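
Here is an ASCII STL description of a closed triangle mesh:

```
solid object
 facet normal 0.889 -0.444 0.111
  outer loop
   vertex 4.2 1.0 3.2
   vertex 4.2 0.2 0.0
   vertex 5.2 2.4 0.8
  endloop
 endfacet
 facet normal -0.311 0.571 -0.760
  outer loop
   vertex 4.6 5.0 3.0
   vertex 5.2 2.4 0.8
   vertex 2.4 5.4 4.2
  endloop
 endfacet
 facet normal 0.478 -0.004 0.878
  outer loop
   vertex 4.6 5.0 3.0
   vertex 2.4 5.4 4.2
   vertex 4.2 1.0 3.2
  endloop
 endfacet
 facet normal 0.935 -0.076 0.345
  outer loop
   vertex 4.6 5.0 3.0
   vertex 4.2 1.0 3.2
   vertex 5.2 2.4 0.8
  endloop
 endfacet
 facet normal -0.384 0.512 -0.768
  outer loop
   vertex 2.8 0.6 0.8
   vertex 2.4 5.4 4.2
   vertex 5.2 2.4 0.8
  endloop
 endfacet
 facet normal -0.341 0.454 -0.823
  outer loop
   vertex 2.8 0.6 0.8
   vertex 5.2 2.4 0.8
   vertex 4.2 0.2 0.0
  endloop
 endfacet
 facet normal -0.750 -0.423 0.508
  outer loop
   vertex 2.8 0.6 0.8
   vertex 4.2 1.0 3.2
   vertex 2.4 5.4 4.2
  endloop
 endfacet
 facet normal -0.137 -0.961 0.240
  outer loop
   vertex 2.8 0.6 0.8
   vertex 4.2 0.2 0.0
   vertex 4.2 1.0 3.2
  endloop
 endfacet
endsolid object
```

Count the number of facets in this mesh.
8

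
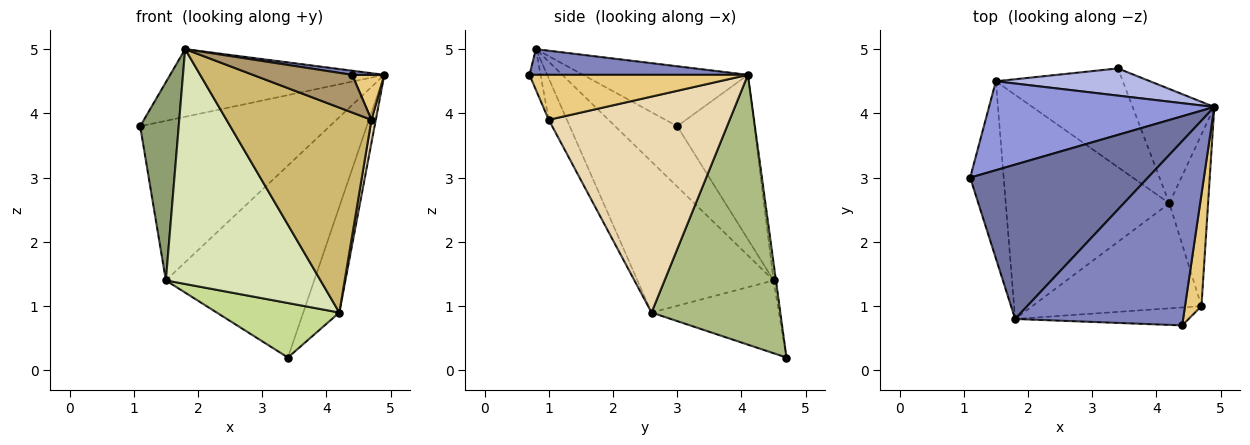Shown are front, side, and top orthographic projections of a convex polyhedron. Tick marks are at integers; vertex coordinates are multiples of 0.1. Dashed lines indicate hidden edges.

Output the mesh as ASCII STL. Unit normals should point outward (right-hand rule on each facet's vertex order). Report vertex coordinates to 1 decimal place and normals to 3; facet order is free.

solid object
 facet normal -0.295 0.383 0.875
  outer loop
   vertex 1.8 0.8 5.0
   vertex 4.9 4.1 4.6
   vertex 1.1 3.0 3.8
  endloop
 endfacet
 facet normal 0.151 -0.022 0.988
  outer loop
   vertex 1.8 0.8 5.0
   vertex 4.4 0.7 4.6
   vertex 4.9 4.1 4.6
  endloop
 endfacet
 facet normal -0.335 0.823 0.459
  outer loop
   vertex 1.5 4.5 1.4
   vertex 1.1 3.0 3.8
   vertex 4.9 4.1 4.6
  endloop
 endfacet
 facet normal -0.016 0.990 0.140
  outer loop
   vertex 1.5 4.5 1.4
   vertex 4.9 4.1 4.6
   vertex 3.4 4.7 0.2
  endloop
 endfacet
 facet normal -0.769 -0.477 -0.426
  outer loop
   vertex 1.5 4.5 1.4
   vertex 1.8 0.8 5.0
   vertex 1.1 3.0 3.8
  endloop
 endfacet
 facet normal 0.924 0.259 -0.280
  outer loop
   vertex 4.2 2.6 0.9
   vertex 3.4 4.7 0.2
   vertex 4.9 4.1 4.6
  endloop
 endfacet
 facet normal -0.449 -0.432 -0.782
  outer loop
   vertex 4.2 2.6 0.9
   vertex 1.5 4.5 1.4
   vertex 3.4 4.7 0.2
  endloop
 endfacet
 facet normal -0.537 -0.610 -0.582
  outer loop
   vertex 4.2 2.6 0.9
   vertex 1.8 0.8 5.0
   vertex 1.5 4.5 1.4
  endloop
 endfacet
 facet normal -0.100 -0.898 -0.428
  outer loop
   vertex 4.7 1.0 3.9
   vertex 4.4 0.7 4.6
   vertex 1.8 0.8 5.0
  endloop
 endfacet
 facet normal -0.111 -0.884 -0.453
  outer loop
   vertex 4.7 1.0 3.9
   vertex 1.8 0.8 5.0
   vertex 4.2 2.6 0.9
  endloop
 endfacet
 facet normal 0.930 -0.137 0.340
  outer loop
   vertex 4.7 1.0 3.9
   vertex 4.9 4.1 4.6
   vertex 4.4 0.7 4.6
  endloop
 endfacet
 facet normal 0.984 -0.024 -0.177
  outer loop
   vertex 4.7 1.0 3.9
   vertex 4.2 2.6 0.9
   vertex 4.9 4.1 4.6
  endloop
 endfacet
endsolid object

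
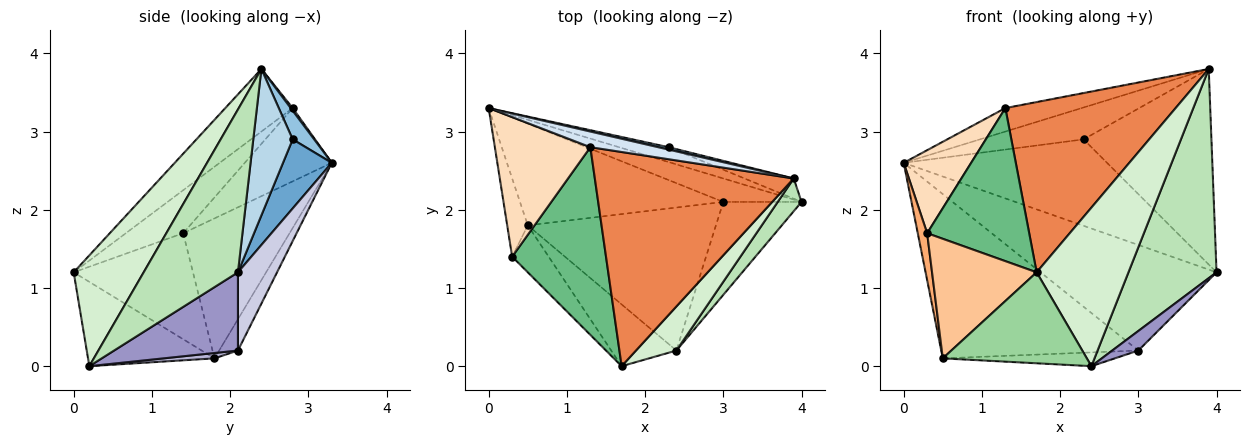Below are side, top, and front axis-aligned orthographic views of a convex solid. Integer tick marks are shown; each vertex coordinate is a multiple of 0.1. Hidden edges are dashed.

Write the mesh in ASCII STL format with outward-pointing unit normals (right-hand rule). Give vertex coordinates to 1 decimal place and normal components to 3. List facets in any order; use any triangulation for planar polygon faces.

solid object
 facet normal 0.230 0.959 -0.165
  outer loop
   vertex 2.3 2.8 2.9
   vertex 4.0 2.1 1.2
   vertex 0.0 3.3 2.6
  endloop
 endfacet
 facet normal 0.203 0.976 0.074
  outer loop
   vertex 2.3 2.8 2.9
   vertex 0.0 3.3 2.6
   vertex 3.9 2.4 3.8
  endloop
 endfacet
 facet normal 0.293 0.951 -0.098
  outer loop
   vertex 2.3 2.8 2.9
   vertex 3.9 2.4 3.8
   vertex 4.0 2.1 1.2
  endloop
 endfacet
 facet normal 0.021 0.832 0.555
  outer loop
   vertex 1.3 2.8 3.3
   vertex 3.9 2.4 3.8
   vertex 0.0 3.3 2.6
  endloop
 endfacet
 facet normal -0.239 -0.604 0.760
  outer loop
   vertex 1.3 2.8 3.3
   vertex 1.7 0.0 1.2
   vertex 3.9 2.4 3.8
  endloop
 endfacet
 facet normal -0.986 -0.087 -0.145
  outer loop
   vertex 0.3 1.4 1.7
   vertex 0.0 3.3 2.6
   vertex 0.5 1.8 0.1
  endloop
 endfacet
 facet normal -0.728 -0.638 -0.251
  outer loop
   vertex 0.3 1.4 1.7
   vertex 0.5 1.8 0.1
   vertex 1.7 0.0 1.2
  endloop
 endfacet
 facet normal -0.550 -0.427 0.717
  outer loop
   vertex 0.3 1.4 1.7
   vertex 1.3 2.8 3.3
   vertex 0.0 3.3 2.6
  endloop
 endfacet
 facet normal -0.335 -0.596 0.730
  outer loop
   vertex 0.3 1.4 1.7
   vertex 1.7 0.0 1.2
   vertex 1.3 2.8 3.3
  endloop
 endfacet
 facet normal -0.588 -0.669 -0.454
  outer loop
   vertex 2.4 0.2 0.0
   vertex 1.7 0.0 1.2
   vertex 0.5 1.8 0.1
  endloop
 endfacet
 facet normal 0.726 -0.679 0.106
  outer loop
   vertex 2.4 0.2 0.0
   vertex 4.0 2.1 1.2
   vertex 3.9 2.4 3.8
  endloop
 endfacet
 facet normal 0.592 -0.777 0.216
  outer loop
   vertex 2.4 0.2 0.0
   vertex 3.9 2.4 3.8
   vertex 1.7 0.0 1.2
  endloop
 endfacet
 facet normal 0.699 -0.147 -0.699
  outer loop
   vertex 3.0 2.1 0.2
   vertex 4.0 2.1 1.2
   vertex 2.4 0.2 0.0
  endloop
 endfacet
 facet normal 0.028 0.096 -0.995
  outer loop
   vertex 3.0 2.1 0.2
   vertex 2.4 0.2 0.0
   vertex 0.5 1.8 0.1
  endloop
 endfacet
 facet normal 0.212 0.954 -0.212
  outer loop
   vertex 3.0 2.1 0.2
   vertex 0.0 3.3 2.6
   vertex 4.0 2.1 1.2
  endloop
 endfacet
 facet normal -0.081 0.847 -0.525
  outer loop
   vertex 3.0 2.1 0.2
   vertex 0.5 1.8 0.1
   vertex 0.0 3.3 2.6
  endloop
 endfacet
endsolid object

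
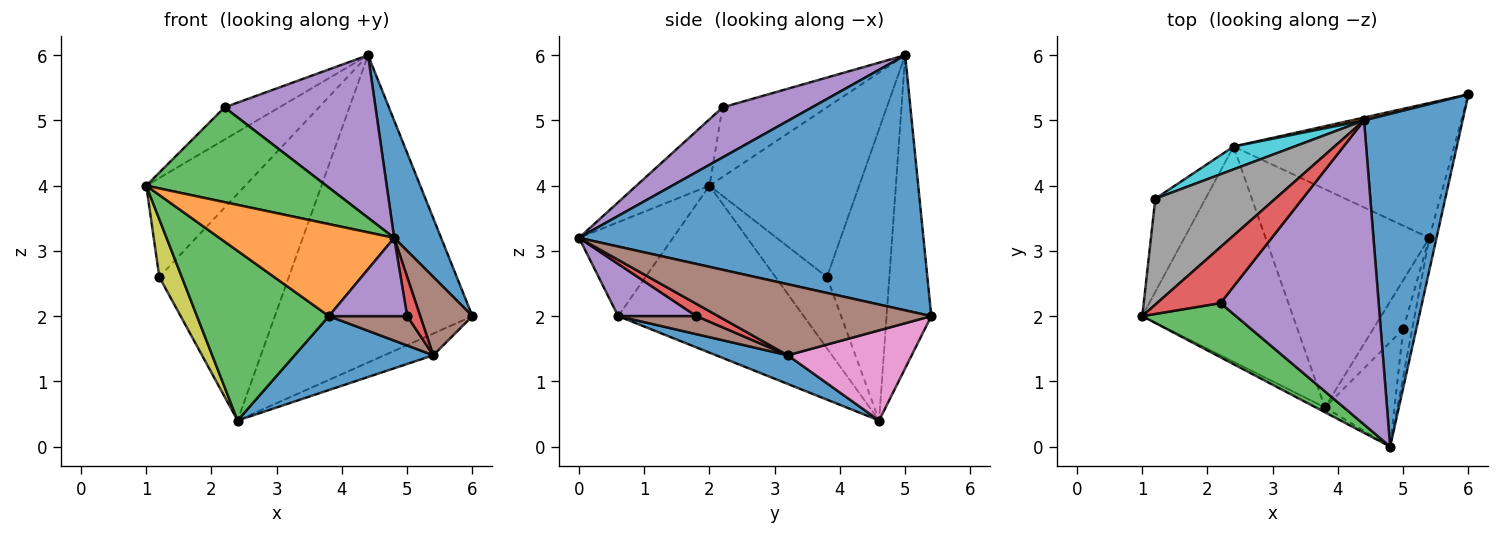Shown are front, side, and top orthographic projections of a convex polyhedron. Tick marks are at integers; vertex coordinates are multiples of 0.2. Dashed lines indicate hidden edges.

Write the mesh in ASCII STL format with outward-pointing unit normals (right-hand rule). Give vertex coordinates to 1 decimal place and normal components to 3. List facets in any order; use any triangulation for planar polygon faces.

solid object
 facet normal 0.925 -0.126 0.358
  outer loop
   vertex 4.4 5.0 6.0
   vertex 4.8 0.0 3.2
   vertex 6.0 5.4 2.0
  endloop
 endfacet
 facet normal -0.221 0.975 0.009
  outer loop
   vertex 2.4 4.6 0.4
   vertex 4.4 5.0 6.0
   vertex 6.0 5.4 2.0
  endloop
 endfacet
 facet normal -0.332 -0.819 0.469
  outer loop
   vertex 2.2 2.2 5.2
   vertex 1.0 2.0 4.0
   vertex 4.8 0.0 3.2
  endloop
 endfacet
 facet normal -0.689 0.362 0.628
  outer loop
   vertex 2.2 2.2 5.2
   vertex 4.4 5.0 6.0
   vertex 1.0 2.0 4.0
  endloop
 endfacet
 facet normal 0.269 -0.454 0.849
  outer loop
   vertex 2.2 2.2 5.2
   vertex 4.8 0.0 3.2
   vertex 4.4 5.0 6.0
  endloop
 endfacet
 facet normal 0.967 -0.237 -0.099
  outer loop
   vertex 5.4 3.2 1.4
   vertex 6.0 5.4 2.0
   vertex 4.8 0.0 3.2
  endloop
 endfacet
 facet normal 0.374 0.148 -0.916
  outer loop
   vertex 5.4 3.2 1.4
   vertex 2.4 4.6 0.4
   vertex 6.0 5.4 2.0
  endloop
 endfacet
 facet normal -0.718 0.475 0.508
  outer loop
   vertex 1.2 3.8 2.6
   vertex 1.0 2.0 4.0
   vertex 4.4 5.0 6.0
  endloop
 endfacet
 facet normal -0.770 -0.336 -0.542
  outer loop
   vertex 1.2 3.8 2.6
   vertex 2.4 4.6 0.4
   vertex 1.0 2.0 4.0
  endloop
 endfacet
 facet normal -0.432 0.897 0.090
  outer loop
   vertex 1.2 3.8 2.6
   vertex 4.4 5.0 6.0
   vertex 2.4 4.6 0.4
  endloop
 endfacet
 facet normal 0.164 -0.316 -0.934
  outer loop
   vertex 3.8 0.6 2.0
   vertex 2.4 4.6 0.4
   vertex 5.4 3.2 1.4
  endloop
 endfacet
 facet normal -0.473 -0.880 -0.046
  outer loop
   vertex 3.8 0.6 2.0
   vertex 4.8 0.0 3.2
   vertex 1.0 2.0 4.0
  endloop
 endfacet
 facet normal -0.657 -0.467 -0.592
  outer loop
   vertex 3.8 0.6 2.0
   vertex 1.0 2.0 4.0
   vertex 2.4 4.6 0.4
  endloop
 endfacet
 facet normal 0.726 -0.436 -0.532
  outer loop
   vertex 5.0 1.8 2.0
   vertex 5.4 3.2 1.4
   vertex 4.8 0.0 3.2
  endloop
 endfacet
 facet normal 0.514 -0.514 -0.686
  outer loop
   vertex 5.0 1.8 2.0
   vertex 4.8 0.0 3.2
   vertex 3.8 0.6 2.0
  endloop
 endfacet
 facet normal 0.457 -0.457 -0.762
  outer loop
   vertex 5.0 1.8 2.0
   vertex 3.8 0.6 2.0
   vertex 5.4 3.2 1.4
  endloop
 endfacet
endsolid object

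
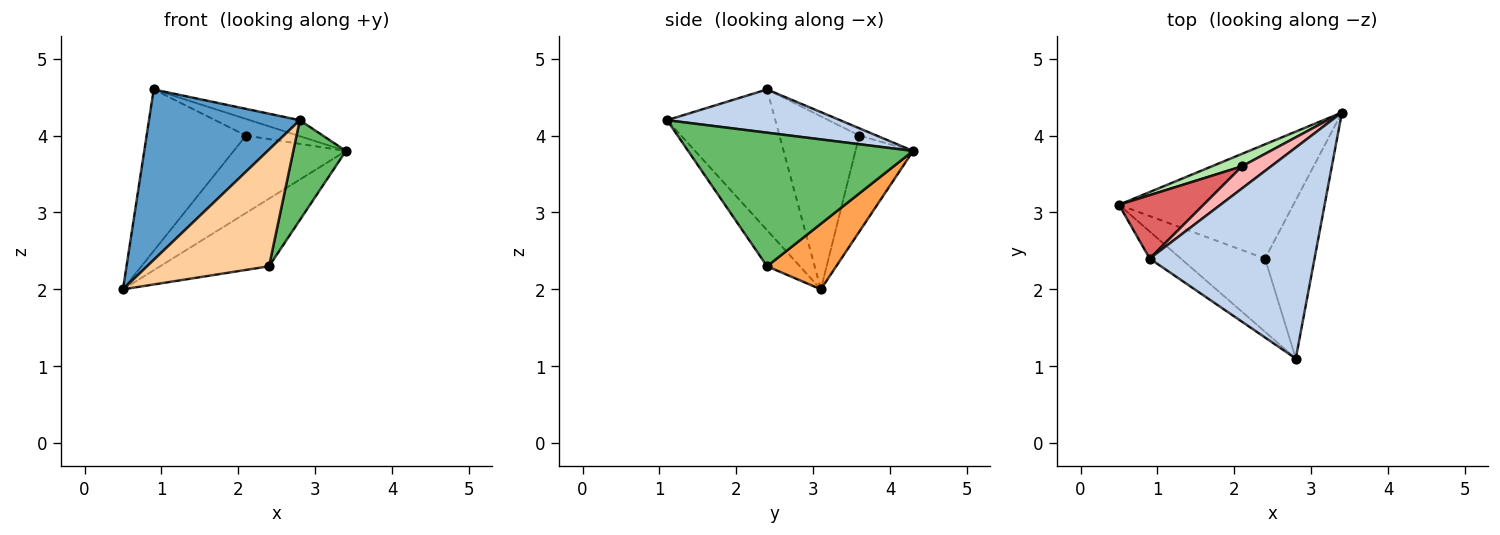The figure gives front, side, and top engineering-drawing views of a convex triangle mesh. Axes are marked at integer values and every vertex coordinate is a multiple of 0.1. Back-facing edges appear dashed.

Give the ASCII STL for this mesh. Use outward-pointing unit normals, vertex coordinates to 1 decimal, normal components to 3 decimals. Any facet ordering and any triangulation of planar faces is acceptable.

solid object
 facet normal -0.578 -0.806 -0.128
  outer loop
   vertex 0.9 2.4 4.6
   vertex 0.5 3.1 2.0
   vertex 2.8 1.1 4.2
  endloop
 endfacet
 facet normal 0.253 0.073 0.965
  outer loop
   vertex 0.9 2.4 4.6
   vertex 2.8 1.1 4.2
   vertex 3.4 4.3 3.8
  endloop
 endfacet
 facet normal 0.308 0.484 -0.819
  outer loop
   vertex 2.4 2.4 2.3
   vertex 0.5 3.1 2.0
   vertex 3.4 4.3 3.8
  endloop
 endfacet
 facet normal -0.222 -0.826 -0.518
  outer loop
   vertex 2.4 2.4 2.3
   vertex 2.8 1.1 4.2
   vertex 0.5 3.1 2.0
  endloop
 endfacet
 facet normal 0.916 -0.214 -0.339
  outer loop
   vertex 2.4 2.4 2.3
   vertex 3.4 4.3 3.8
   vertex 2.8 1.1 4.2
  endloop
 endfacet
 facet normal -0.452 0.881 0.142
  outer loop
   vertex 2.1 3.6 4.0
   vertex 3.4 4.3 3.8
   vertex 0.5 3.1 2.0
  endloop
 endfacet
 facet normal -0.599 0.745 0.293
  outer loop
   vertex 2.1 3.6 4.0
   vertex 0.5 3.1 2.0
   vertex 0.9 2.4 4.6
  endloop
 endfacet
 facet normal -0.196 0.588 0.784
  outer loop
   vertex 2.1 3.6 4.0
   vertex 0.9 2.4 4.6
   vertex 3.4 4.3 3.8
  endloop
 endfacet
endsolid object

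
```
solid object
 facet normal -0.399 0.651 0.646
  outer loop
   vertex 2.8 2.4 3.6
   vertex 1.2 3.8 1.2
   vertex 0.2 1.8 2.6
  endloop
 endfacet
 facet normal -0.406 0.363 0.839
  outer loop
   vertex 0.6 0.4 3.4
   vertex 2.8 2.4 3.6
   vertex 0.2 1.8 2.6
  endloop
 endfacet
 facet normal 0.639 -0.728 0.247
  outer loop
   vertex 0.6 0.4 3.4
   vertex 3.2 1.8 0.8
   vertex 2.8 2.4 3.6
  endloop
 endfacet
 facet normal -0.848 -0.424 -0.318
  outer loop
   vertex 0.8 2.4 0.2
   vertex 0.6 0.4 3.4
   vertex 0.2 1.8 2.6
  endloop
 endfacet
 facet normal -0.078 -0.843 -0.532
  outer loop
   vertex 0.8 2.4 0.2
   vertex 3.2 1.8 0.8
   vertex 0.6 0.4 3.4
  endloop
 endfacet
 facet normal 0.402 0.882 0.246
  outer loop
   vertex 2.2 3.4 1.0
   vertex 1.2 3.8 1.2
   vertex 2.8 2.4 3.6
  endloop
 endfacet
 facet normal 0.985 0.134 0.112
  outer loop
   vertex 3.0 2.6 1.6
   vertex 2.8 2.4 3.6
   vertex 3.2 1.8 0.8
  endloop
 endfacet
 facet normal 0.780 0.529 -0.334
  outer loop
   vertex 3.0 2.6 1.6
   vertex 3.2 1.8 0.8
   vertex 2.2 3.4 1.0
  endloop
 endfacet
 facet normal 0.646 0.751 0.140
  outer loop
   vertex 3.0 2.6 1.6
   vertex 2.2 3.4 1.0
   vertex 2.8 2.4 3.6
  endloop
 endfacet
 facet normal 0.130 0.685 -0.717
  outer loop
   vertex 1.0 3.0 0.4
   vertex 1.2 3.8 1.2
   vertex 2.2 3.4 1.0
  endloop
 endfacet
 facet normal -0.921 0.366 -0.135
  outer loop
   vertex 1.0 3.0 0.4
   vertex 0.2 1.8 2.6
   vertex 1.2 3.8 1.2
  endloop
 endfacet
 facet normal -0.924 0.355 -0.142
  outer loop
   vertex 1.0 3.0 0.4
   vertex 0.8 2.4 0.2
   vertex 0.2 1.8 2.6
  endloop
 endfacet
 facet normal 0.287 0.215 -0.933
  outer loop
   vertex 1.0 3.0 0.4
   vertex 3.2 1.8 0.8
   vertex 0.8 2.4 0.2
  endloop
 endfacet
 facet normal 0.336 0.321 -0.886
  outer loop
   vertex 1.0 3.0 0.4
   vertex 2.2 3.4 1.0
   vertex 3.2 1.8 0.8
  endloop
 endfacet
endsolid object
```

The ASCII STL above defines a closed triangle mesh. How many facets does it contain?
14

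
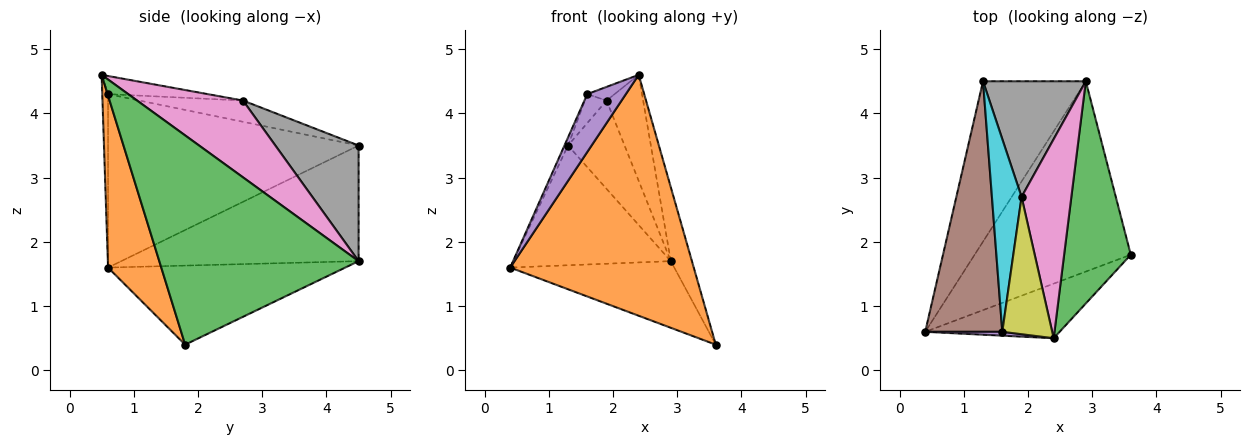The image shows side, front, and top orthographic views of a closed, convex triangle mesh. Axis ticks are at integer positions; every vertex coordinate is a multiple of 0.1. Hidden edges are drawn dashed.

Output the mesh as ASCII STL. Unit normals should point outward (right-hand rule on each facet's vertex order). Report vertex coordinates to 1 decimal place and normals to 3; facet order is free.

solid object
 facet normal -0.431 0.298 -0.852
  outer loop
   vertex 2.9 4.5 1.7
   vertex 3.6 1.8 0.4
   vertex 0.4 0.6 1.6
  endloop
 endfacet
 facet normal 0.272 -0.938 -0.213
  outer loop
   vertex 2.4 0.5 4.6
   vertex 0.4 0.6 1.6
   vertex 3.6 1.8 0.4
  endloop
 endfacet
 facet normal 0.948 0.100 0.302
  outer loop
   vertex 2.4 0.5 4.6
   vertex 3.6 1.8 0.4
   vertex 2.9 4.5 1.7
  endloop
 endfacet
 facet normal -0.670 0.444 -0.595
  outer loop
   vertex 1.3 4.5 3.5
   vertex 2.9 4.5 1.7
   vertex 0.4 0.6 1.6
  endloop
 endfacet
 facet normal -0.148 -0.987 0.066
  outer loop
   vertex 1.6 0.6 4.3
   vertex 0.4 0.6 1.6
   vertex 2.4 0.5 4.6
  endloop
 endfacet
 facet normal -0.914 0.013 0.406
  outer loop
   vertex 1.6 0.6 4.3
   vertex 1.3 4.5 3.5
   vertex 0.4 0.6 1.6
  endloop
 endfacet
 facet normal 0.806 0.278 0.523
  outer loop
   vertex 1.9 2.7 4.2
   vertex 2.4 0.5 4.6
   vertex 2.9 4.5 1.7
  endloop
 endfacet
 facet normal 0.666 0.453 0.592
  outer loop
   vertex 1.9 2.7 4.2
   vertex 2.9 4.5 1.7
   vertex 1.3 4.5 3.5
  endloop
 endfacet
 facet normal -0.339 0.093 0.936
  outer loop
   vertex 1.9 2.7 4.2
   vertex 1.6 0.6 4.3
   vertex 2.4 0.5 4.6
  endloop
 endfacet
 facet normal -0.578 0.121 0.807
  outer loop
   vertex 1.9 2.7 4.2
   vertex 1.3 4.5 3.5
   vertex 1.6 0.6 4.3
  endloop
 endfacet
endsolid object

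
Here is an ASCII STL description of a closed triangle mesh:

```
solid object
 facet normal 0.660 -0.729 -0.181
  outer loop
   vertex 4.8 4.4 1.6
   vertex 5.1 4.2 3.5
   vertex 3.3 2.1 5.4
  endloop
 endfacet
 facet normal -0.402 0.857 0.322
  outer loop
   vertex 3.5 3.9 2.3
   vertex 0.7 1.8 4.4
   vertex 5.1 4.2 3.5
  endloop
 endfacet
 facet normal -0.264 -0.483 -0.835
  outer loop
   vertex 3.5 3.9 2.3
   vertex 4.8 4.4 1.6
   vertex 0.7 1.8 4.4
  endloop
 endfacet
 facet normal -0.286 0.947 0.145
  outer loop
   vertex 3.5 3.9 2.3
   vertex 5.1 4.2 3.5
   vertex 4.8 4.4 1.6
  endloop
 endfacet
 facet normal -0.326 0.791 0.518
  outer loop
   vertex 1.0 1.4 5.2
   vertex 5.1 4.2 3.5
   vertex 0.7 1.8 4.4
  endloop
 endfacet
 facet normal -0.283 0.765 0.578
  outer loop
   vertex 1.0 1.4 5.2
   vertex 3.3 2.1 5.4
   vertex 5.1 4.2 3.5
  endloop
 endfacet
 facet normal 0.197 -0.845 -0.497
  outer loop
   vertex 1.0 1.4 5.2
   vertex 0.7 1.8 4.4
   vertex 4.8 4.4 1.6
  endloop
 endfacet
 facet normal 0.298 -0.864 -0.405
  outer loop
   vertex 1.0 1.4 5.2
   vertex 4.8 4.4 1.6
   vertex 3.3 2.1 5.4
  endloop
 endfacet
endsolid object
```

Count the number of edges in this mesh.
12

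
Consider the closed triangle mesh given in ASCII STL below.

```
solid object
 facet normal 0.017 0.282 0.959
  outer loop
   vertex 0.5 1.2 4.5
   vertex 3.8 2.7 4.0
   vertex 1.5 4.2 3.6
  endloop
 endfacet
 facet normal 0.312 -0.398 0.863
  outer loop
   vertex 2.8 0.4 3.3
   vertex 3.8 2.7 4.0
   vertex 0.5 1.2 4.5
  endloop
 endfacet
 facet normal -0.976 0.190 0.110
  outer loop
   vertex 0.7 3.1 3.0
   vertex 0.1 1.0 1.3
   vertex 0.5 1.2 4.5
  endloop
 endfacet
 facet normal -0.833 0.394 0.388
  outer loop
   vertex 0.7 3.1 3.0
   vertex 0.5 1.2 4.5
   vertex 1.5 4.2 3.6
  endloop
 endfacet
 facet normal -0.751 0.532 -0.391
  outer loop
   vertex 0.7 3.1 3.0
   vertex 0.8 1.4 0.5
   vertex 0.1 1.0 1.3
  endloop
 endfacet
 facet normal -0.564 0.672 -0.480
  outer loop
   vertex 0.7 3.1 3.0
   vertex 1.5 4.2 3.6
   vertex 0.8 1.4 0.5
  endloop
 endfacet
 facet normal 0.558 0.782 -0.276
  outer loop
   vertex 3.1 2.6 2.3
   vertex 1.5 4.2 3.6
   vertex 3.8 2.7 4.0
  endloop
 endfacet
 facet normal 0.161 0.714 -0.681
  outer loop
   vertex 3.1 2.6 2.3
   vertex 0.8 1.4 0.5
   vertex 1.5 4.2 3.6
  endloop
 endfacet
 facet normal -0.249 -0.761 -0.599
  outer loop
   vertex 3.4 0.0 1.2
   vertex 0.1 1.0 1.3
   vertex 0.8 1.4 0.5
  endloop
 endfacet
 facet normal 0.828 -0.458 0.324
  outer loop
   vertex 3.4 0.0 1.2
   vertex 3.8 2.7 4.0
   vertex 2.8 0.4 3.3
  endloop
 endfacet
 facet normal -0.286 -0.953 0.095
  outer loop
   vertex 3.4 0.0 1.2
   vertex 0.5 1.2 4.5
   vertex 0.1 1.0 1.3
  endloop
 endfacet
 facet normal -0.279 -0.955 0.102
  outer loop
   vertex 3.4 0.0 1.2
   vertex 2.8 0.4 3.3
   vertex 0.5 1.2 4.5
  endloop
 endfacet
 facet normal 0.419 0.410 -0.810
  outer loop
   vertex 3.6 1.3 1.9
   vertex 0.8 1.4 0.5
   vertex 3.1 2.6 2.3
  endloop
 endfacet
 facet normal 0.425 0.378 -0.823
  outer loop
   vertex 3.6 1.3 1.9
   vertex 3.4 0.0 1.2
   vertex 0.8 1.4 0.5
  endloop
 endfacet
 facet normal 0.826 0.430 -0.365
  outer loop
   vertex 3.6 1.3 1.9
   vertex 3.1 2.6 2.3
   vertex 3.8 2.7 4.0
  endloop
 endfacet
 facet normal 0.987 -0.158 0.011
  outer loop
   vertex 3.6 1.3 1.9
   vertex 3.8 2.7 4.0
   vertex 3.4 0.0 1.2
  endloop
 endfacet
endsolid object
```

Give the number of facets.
16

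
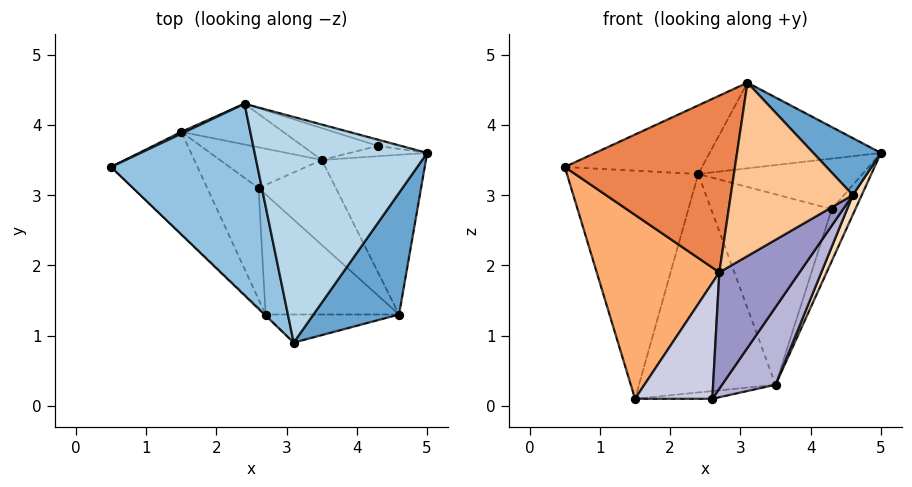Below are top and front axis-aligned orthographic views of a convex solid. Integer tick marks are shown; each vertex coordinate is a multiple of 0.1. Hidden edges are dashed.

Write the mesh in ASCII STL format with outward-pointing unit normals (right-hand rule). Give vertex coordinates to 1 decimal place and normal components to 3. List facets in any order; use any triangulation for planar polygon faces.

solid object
 facet normal 0.733 -0.288 0.616
  outer loop
   vertex 4.6 1.3 3.0
   vertex 5.0 3.6 3.6
   vertex 3.1 0.9 4.6
  endloop
 endfacet
 facet normal -0.110 0.335 0.936
  outer loop
   vertex 2.4 4.3 3.3
   vertex 0.5 3.4 3.4
   vertex 3.1 0.9 4.6
  endloop
 endfacet
 facet normal -0.012 0.355 0.935
  outer loop
   vertex 2.4 4.3 3.3
   vertex 3.1 0.9 4.6
   vertex 5.0 3.6 3.6
  endloop
 endfacet
 facet normal -0.428 0.904 0.007
  outer loop
   vertex 2.4 4.3 3.3
   vertex 1.5 3.9 0.1
   vertex 0.5 3.4 3.4
  endloop
 endfacet
 facet normal -0.692 -0.722 -0.004
  outer loop
   vertex 2.7 1.3 1.9
   vertex 3.1 0.9 4.6
   vertex 0.5 3.4 3.4
  endloop
 endfacet
 facet normal -0.759 -0.569 -0.316
  outer loop
   vertex 2.7 1.3 1.9
   vertex 0.5 3.4 3.4
   vertex 1.5 3.9 0.1
  endloop
 endfacet
 facet normal 0.092 -0.983 -0.159
  outer loop
   vertex 2.7 1.3 1.9
   vertex 4.6 1.3 3.0
   vertex 3.1 0.9 4.6
  endloop
 endfacet
 facet normal 0.910 -0.051 -0.412
  outer loop
   vertex 3.5 3.5 0.3
   vertex 5.0 3.6 3.6
   vertex 4.6 1.3 3.0
  endloop
 endfacet
 facet normal 0.210 0.961 -0.179
  outer loop
   vertex 3.5 3.5 0.3
   vertex 1.5 3.9 0.1
   vertex 2.4 4.3 3.3
  endloop
 endfacet
 facet normal 0.271 0.955 -0.118
  outer loop
   vertex 4.3 3.7 2.8
   vertex 2.4 4.3 3.3
   vertex 5.0 3.6 3.6
  endloop
 endfacet
 facet normal 0.341 0.922 -0.183
  outer loop
   vertex 4.3 3.7 2.8
   vertex 5.0 3.6 3.6
   vertex 3.5 3.5 0.3
  endloop
 endfacet
 facet normal 0.259 0.953 -0.159
  outer loop
   vertex 4.3 3.7 2.8
   vertex 3.5 3.5 0.3
   vertex 2.4 4.3 3.3
  endloop
 endfacet
 facet normal 0.384 -0.642 -0.663
  outer loop
   vertex 2.6 3.1 0.1
   vertex 4.6 1.3 3.0
   vertex 2.7 1.3 1.9
  endloop
 endfacet
 facet normal 0.421 -0.612 -0.670
  outer loop
   vertex 2.6 3.1 0.1
   vertex 3.5 3.5 0.3
   vertex 4.6 1.3 3.0
  endloop
 endfacet
 facet normal -0.465 -0.639 -0.613
  outer loop
   vertex 2.6 3.1 0.1
   vertex 2.7 1.3 1.9
   vertex 1.5 3.9 0.1
  endloop
 endfacet
 facet normal 0.134 0.185 -0.974
  outer loop
   vertex 2.6 3.1 0.1
   vertex 1.5 3.9 0.1
   vertex 3.5 3.5 0.3
  endloop
 endfacet
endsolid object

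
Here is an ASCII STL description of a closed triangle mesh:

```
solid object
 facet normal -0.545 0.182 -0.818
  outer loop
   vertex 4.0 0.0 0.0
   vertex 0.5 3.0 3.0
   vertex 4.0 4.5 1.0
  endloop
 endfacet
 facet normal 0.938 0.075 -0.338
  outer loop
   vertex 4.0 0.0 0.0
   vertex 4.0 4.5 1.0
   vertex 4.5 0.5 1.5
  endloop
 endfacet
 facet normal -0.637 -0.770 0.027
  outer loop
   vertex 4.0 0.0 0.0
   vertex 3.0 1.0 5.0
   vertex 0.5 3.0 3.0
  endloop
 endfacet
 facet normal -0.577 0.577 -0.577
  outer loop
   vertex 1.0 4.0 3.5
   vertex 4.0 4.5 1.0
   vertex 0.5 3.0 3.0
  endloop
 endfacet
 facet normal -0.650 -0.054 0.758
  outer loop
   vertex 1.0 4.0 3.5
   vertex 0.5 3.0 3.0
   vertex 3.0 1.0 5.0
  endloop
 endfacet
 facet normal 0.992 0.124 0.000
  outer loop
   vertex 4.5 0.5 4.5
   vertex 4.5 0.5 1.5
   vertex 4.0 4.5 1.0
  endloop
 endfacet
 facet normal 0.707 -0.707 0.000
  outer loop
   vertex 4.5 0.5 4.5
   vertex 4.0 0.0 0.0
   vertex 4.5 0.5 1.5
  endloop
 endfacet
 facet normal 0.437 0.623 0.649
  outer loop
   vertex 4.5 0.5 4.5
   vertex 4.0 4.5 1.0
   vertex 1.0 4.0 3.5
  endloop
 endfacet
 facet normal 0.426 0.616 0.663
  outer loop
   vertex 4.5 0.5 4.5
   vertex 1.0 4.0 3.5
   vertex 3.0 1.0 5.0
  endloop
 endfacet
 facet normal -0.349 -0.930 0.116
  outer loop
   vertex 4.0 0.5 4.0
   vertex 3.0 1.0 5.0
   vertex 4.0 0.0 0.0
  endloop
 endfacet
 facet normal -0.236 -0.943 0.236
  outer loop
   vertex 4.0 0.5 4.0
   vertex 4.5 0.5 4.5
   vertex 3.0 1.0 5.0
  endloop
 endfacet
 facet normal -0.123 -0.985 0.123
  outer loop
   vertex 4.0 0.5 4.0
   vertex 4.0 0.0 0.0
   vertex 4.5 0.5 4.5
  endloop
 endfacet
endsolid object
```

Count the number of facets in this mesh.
12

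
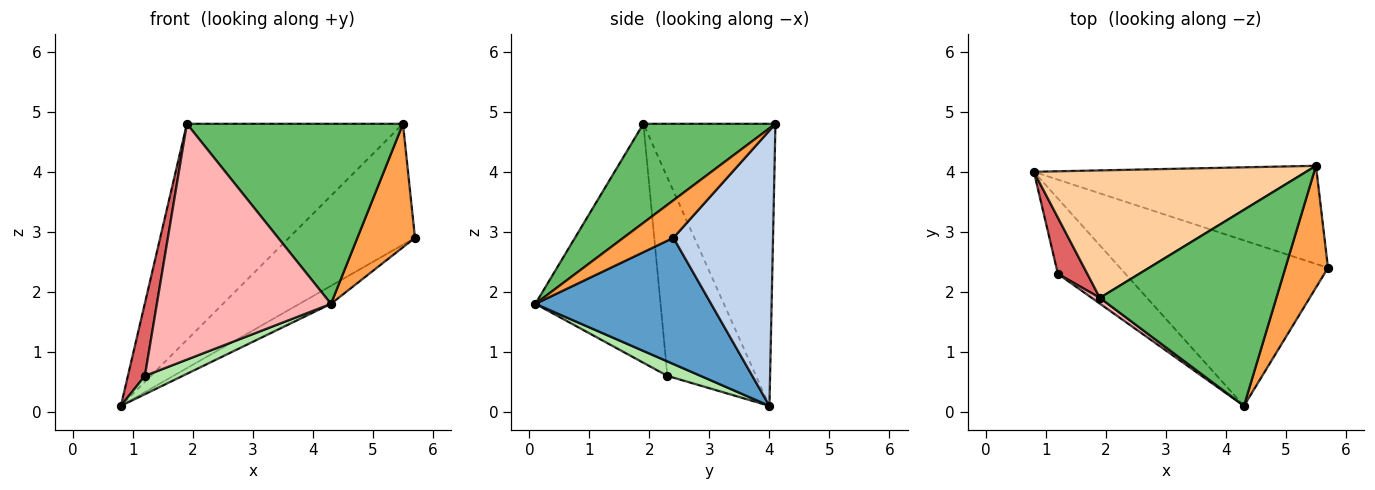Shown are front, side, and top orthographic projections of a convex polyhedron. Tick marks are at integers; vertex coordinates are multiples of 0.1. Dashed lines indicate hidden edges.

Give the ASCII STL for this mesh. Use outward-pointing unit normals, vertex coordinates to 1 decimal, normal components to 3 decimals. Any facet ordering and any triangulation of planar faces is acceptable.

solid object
 facet normal 0.517 0.093 -0.851
  outer loop
   vertex 4.3 0.1 1.8
   vertex 0.8 4.0 0.1
   vertex 5.7 2.4 2.9
  endloop
 endfacet
 facet normal 0.523 0.662 -0.537
  outer loop
   vertex 5.5 4.1 4.8
   vertex 5.7 2.4 2.9
   vertex 0.8 4.0 0.1
  endloop
 endfacet
 facet normal 0.526 -0.606 0.597
  outer loop
   vertex 5.5 4.1 4.8
   vertex 4.3 0.1 1.8
   vertex 5.7 2.4 2.9
  endloop
 endfacet
 facet normal -0.466 0.762 0.450
  outer loop
   vertex 1.9 1.9 4.8
   vertex 5.5 4.1 4.8
   vertex 0.8 4.0 0.1
  endloop
 endfacet
 facet normal 0.382 -0.625 0.681
  outer loop
   vertex 1.9 1.9 4.8
   vertex 4.3 0.1 1.8
   vertex 5.5 4.1 4.8
  endloop
 endfacet
 facet normal 0.204 -0.232 -0.951
  outer loop
   vertex 1.2 2.3 0.6
   vertex 0.8 4.0 0.1
   vertex 4.3 0.1 1.8
  endloop
 endfacet
 facet normal -0.972 -0.186 0.144
  outer loop
   vertex 1.2 2.3 0.6
   vertex 1.9 1.9 4.8
   vertex 0.8 4.0 0.1
  endloop
 endfacet
 facet normal -0.584 -0.812 0.020
  outer loop
   vertex 1.2 2.3 0.6
   vertex 4.3 0.1 1.8
   vertex 1.9 1.9 4.8
  endloop
 endfacet
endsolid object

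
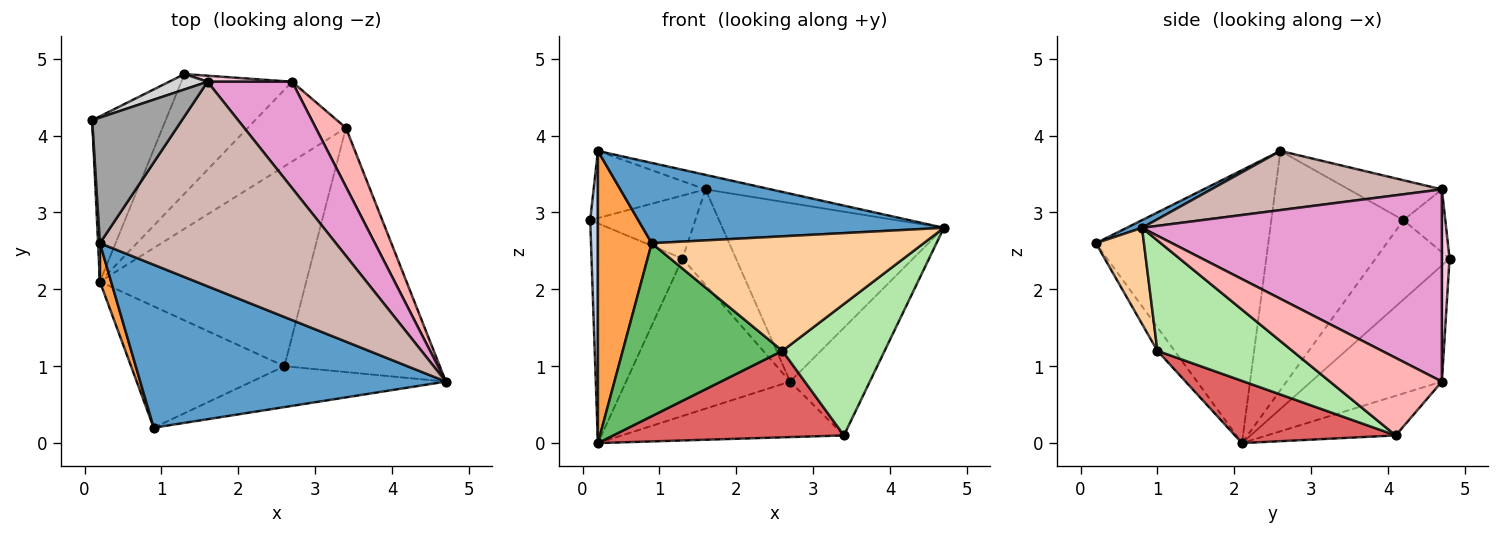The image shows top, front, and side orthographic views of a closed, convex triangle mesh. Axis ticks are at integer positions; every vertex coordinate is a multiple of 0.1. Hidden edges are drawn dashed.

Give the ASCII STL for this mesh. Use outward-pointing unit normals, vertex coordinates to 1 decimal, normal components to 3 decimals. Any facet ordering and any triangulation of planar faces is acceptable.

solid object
 facet normal 0.023 -0.442 0.897
  outer loop
   vertex 0.2 2.6 3.8
   vertex 0.9 0.2 2.6
   vertex 4.7 0.8 2.8
  endloop
 endfacet
 facet normal -0.998 -0.058 0.008
  outer loop
   vertex 0.2 2.6 3.8
   vertex 0.1 4.2 2.9
   vertex 0.2 2.1 0.0
  endloop
 endfacet
 facet normal -0.954 -0.298 0.039
  outer loop
   vertex 0.2 2.6 3.8
   vertex 0.2 2.1 0.0
   vertex 0.9 0.2 2.6
  endloop
 endfacet
 facet normal 0.164 -0.929 -0.332
  outer loop
   vertex 2.6 1.0 1.2
   vertex 4.7 0.8 2.8
   vertex 0.9 0.2 2.6
  endloop
 endfacet
 facet normal -0.088 -0.815 -0.572
  outer loop
   vertex 2.6 1.0 1.2
   vertex 0.9 0.2 2.6
   vertex 0.2 2.1 0.0
  endloop
 endfacet
 facet normal 0.530 -0.402 -0.746
  outer loop
   vertex 2.6 1.0 1.2
   vertex 3.4 4.1 0.1
   vertex 4.7 0.8 2.8
  endloop
 endfacet
 facet normal 0.267 -0.383 -0.884
  outer loop
   vertex 2.6 1.0 1.2
   vertex 0.2 2.1 0.0
   vertex 3.4 4.1 0.1
  endloop
 endfacet
 facet normal 0.776 0.553 0.302
  outer loop
   vertex 2.7 4.7 0.8
   vertex 4.7 0.8 2.8
   vertex 3.4 4.1 0.1
  endloop
 endfacet
 facet normal -0.314 0.542 -0.779
  outer loop
   vertex 2.7 4.7 0.8
   vertex 3.4 4.1 0.1
   vertex 0.2 2.1 0.0
  endloop
 endfacet
 facet normal -0.545 0.670 -0.504
  outer loop
   vertex 1.3 4.8 2.4
   vertex 0.2 2.1 0.0
   vertex 0.1 4.2 2.9
  endloop
 endfacet
 facet normal -0.536 0.672 -0.511
  outer loop
   vertex 1.3 4.8 2.4
   vertex 2.7 4.7 0.8
   vertex 0.2 2.1 0.0
  endloop
 endfacet
 facet normal 0.243 0.069 0.968
  outer loop
   vertex 1.6 4.7 3.3
   vertex 0.2 2.6 3.8
   vertex 4.7 0.8 2.8
  endloop
 endfacet
 facet normal 0.758 0.560 0.334
  outer loop
   vertex 1.6 4.7 3.3
   vertex 4.7 0.8 2.8
   vertex 2.7 4.7 0.8
  endloop
 endfacet
 facet normal 0.142 0.988 0.062
  outer loop
   vertex 1.6 4.7 3.3
   vertex 2.7 4.7 0.8
   vertex 1.3 4.8 2.4
  endloop
 endfacet
 facet normal -0.365 0.439 0.821
  outer loop
   vertex 1.6 4.7 3.3
   vertex 0.1 4.2 2.9
   vertex 0.2 2.6 3.8
  endloop
 endfacet
 facet normal -0.361 0.906 0.221
  outer loop
   vertex 1.6 4.7 3.3
   vertex 1.3 4.8 2.4
   vertex 0.1 4.2 2.9
  endloop
 endfacet
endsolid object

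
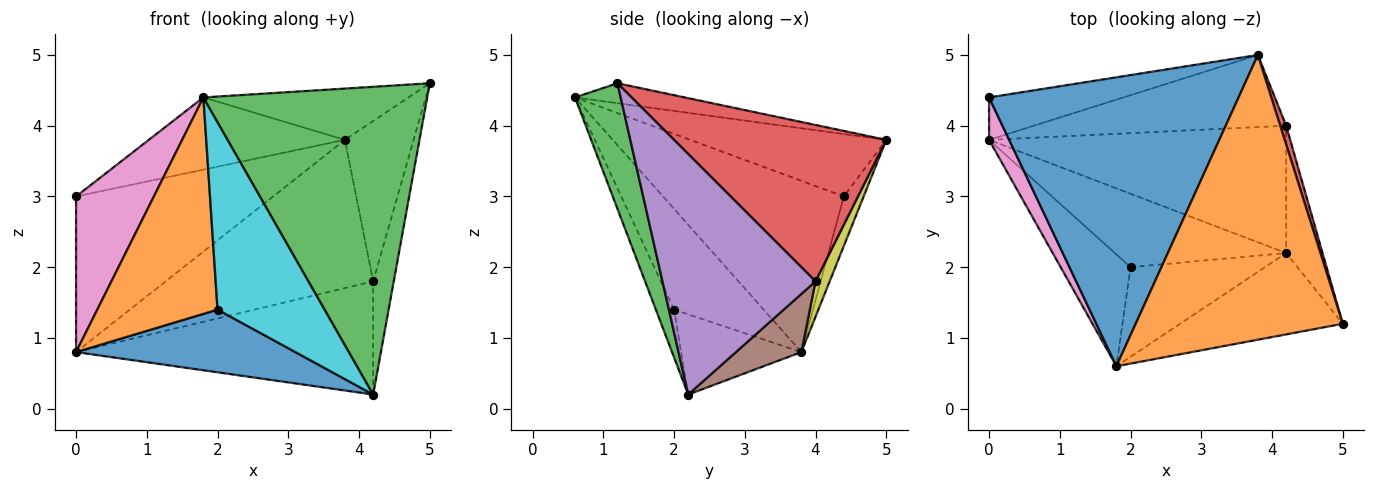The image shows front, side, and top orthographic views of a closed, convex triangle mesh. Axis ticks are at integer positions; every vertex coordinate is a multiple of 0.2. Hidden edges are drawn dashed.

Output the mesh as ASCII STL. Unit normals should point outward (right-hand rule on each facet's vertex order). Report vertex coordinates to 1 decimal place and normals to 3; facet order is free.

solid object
 facet normal -0.236 0.236 0.943
  outer loop
   vertex 1.8 0.6 4.4
   vertex 3.8 5.0 3.8
   vertex 0.0 4.4 3.0
  endloop
 endfacet
 facet normal -0.094 0.176 0.980
  outer loop
   vertex 1.8 0.6 4.4
   vertex 5.0 1.2 4.6
   vertex 3.8 5.0 3.8
  endloop
 endfacet
 facet normal 0.194 -0.949 -0.251
  outer loop
   vertex 1.8 0.6 4.4
   vertex 4.2 2.2 0.2
   vertex 5.0 1.2 4.6
  endloop
 endfacet
 facet normal 0.951 0.308 0.036
  outer loop
   vertex 4.2 4.0 1.8
   vertex 3.8 5.0 3.8
   vertex 5.0 1.2 4.6
  endloop
 endfacet
 facet normal 0.980 0.132 -0.148
  outer loop
   vertex 4.2 4.0 1.8
   vertex 5.0 1.2 4.6
   vertex 4.2 2.2 0.2
  endloop
 endfacet
 facet normal 0.145 0.657 -0.740
  outer loop
   vertex 0.0 3.8 0.8
   vertex 4.2 4.0 1.8
   vertex 4.2 2.2 0.2
  endloop
 endfacet
 facet normal -0.913 -0.393 0.107
  outer loop
   vertex 0.0 3.8 0.8
   vertex 1.8 0.6 4.4
   vertex 0.0 4.4 3.0
  endloop
 endfacet
 facet normal -0.096 0.960 -0.262
  outer loop
   vertex 0.0 3.8 0.8
   vertex 0.0 4.4 3.0
   vertex 3.8 5.0 3.8
  endloop
 endfacet
 facet normal 0.061 0.898 -0.437
  outer loop
   vertex 0.0 3.8 0.8
   vertex 3.8 5.0 3.8
   vertex 4.2 4.0 1.8
  endloop
 endfacet
 facet normal -0.151 -0.892 -0.426
  outer loop
   vertex 2.0 2.0 1.4
   vertex 4.2 2.2 0.2
   vertex 1.8 0.6 4.4
  endloop
 endfacet
 facet normal -0.335 -0.611 -0.717
  outer loop
   vertex 2.0 2.0 1.4
   vertex 0.0 3.8 0.8
   vertex 4.2 2.2 0.2
  endloop
 endfacet
 facet normal -0.552 -0.741 -0.383
  outer loop
   vertex 2.0 2.0 1.4
   vertex 1.8 0.6 4.4
   vertex 0.0 3.8 0.8
  endloop
 endfacet
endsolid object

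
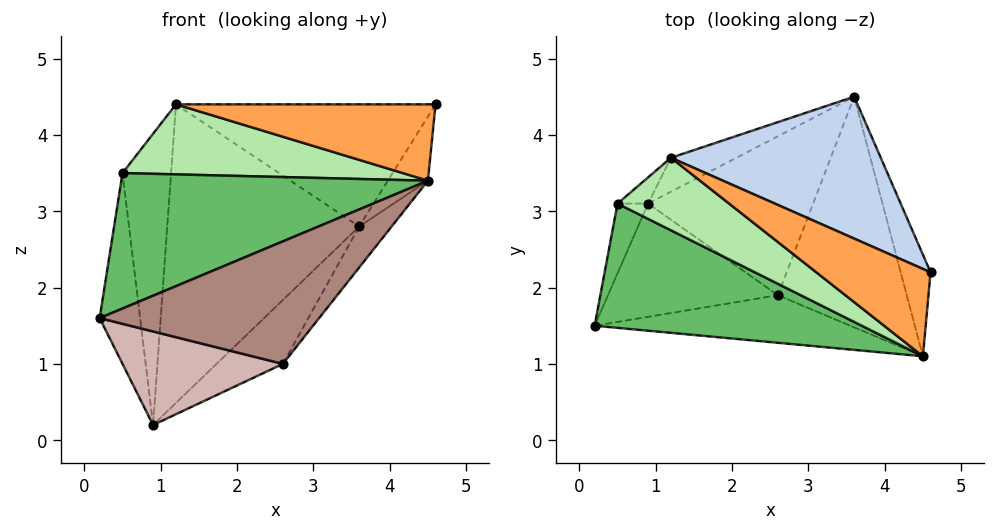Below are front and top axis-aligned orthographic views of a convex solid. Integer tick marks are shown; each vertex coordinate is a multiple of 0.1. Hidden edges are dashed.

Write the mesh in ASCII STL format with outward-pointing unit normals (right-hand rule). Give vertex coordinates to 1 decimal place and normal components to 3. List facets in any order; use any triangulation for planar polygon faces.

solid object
 facet normal 0.932 0.193 -0.305
  outer loop
   vertex 4.5 1.1 3.4
   vertex 3.6 4.5 2.8
   vertex 4.6 2.2 4.4
  endloop
 endfacet
 facet normal 0.277 0.627 0.728
  outer loop
   vertex 1.2 3.7 4.4
   vertex 4.6 2.2 4.4
   vertex 3.6 4.5 2.8
  endloop
 endfacet
 facet normal -0.279 -0.632 0.723
  outer loop
   vertex 1.2 3.7 4.4
   vertex 4.5 1.1 3.4
   vertex 4.6 2.2 4.4
  endloop
 endfacet
 facet normal -0.377 0.920 -0.105
  outer loop
   vertex 0.9 3.1 0.2
   vertex 1.2 3.7 4.4
   vertex 3.6 4.5 2.8
  endloop
 endfacet
 facet normal -0.332 -0.695 0.638
  outer loop
   vertex 0.5 3.1 3.5
   vertex 0.2 1.5 1.6
   vertex 4.5 1.1 3.4
  endloop
 endfacet
 facet normal -0.313 -0.660 0.683
  outer loop
   vertex 0.5 3.1 3.5
   vertex 4.5 1.1 3.4
   vertex 1.2 3.7 4.4
  endloop
 endfacet
 facet normal -0.943 0.313 -0.114
  outer loop
   vertex 0.5 3.1 3.5
   vertex 0.9 3.1 0.2
   vertex 0.2 1.5 1.6
  endloop
 endfacet
 facet normal -0.594 0.801 -0.072
  outer loop
   vertex 0.5 3.1 3.5
   vertex 1.2 3.7 4.4
   vertex 0.9 3.1 0.2
  endloop
 endfacet
 facet normal 0.797 0.106 -0.595
  outer loop
   vertex 2.6 1.9 1.0
   vertex 3.6 4.5 2.8
   vertex 4.5 1.1 3.4
  endloop
 endfacet
 facet normal 0.573 0.306 -0.760
  outer loop
   vertex 2.6 1.9 1.0
   vertex 0.9 3.1 0.2
   vertex 3.6 4.5 2.8
  endloop
 endfacet
 facet normal 0.065 -0.930 -0.361
  outer loop
   vertex 2.6 1.9 1.0
   vertex 4.5 1.1 3.4
   vertex 0.2 1.5 1.6
  endloop
 endfacet
 facet normal -0.086 -0.634 -0.768
  outer loop
   vertex 2.6 1.9 1.0
   vertex 0.2 1.5 1.6
   vertex 0.9 3.1 0.2
  endloop
 endfacet
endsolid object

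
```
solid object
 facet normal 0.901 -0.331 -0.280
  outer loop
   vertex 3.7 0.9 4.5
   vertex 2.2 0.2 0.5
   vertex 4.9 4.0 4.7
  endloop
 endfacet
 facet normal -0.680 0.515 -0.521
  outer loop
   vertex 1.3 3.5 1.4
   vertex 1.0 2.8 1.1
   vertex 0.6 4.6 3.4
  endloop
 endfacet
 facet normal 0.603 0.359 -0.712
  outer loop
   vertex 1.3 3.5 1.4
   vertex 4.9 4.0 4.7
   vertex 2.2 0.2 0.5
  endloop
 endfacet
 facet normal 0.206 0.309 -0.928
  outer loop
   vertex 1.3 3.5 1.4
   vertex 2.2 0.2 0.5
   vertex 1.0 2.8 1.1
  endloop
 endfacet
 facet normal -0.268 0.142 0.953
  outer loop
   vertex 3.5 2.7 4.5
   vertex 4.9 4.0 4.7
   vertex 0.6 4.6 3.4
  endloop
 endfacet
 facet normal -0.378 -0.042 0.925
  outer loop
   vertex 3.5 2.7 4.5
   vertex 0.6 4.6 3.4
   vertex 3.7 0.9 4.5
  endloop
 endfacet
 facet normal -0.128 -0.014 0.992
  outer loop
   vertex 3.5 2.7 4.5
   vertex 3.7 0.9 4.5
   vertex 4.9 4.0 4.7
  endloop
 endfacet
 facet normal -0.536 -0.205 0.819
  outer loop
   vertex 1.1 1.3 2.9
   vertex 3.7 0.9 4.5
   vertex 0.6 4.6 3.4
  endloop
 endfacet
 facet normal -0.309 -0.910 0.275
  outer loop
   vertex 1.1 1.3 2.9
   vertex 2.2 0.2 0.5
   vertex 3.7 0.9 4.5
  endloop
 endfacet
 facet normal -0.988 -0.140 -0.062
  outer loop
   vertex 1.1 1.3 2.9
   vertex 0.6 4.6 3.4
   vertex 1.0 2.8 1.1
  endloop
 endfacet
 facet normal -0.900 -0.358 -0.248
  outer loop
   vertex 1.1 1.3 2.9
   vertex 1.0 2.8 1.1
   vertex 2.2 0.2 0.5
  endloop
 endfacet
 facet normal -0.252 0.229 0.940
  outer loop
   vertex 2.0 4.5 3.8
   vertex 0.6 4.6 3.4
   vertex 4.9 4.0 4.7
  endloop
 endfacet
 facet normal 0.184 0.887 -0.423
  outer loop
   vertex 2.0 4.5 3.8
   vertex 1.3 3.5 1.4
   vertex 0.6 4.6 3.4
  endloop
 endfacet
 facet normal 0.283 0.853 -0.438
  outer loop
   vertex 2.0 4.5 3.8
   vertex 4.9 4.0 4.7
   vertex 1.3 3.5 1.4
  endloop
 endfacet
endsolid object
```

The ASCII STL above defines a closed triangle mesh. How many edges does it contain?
21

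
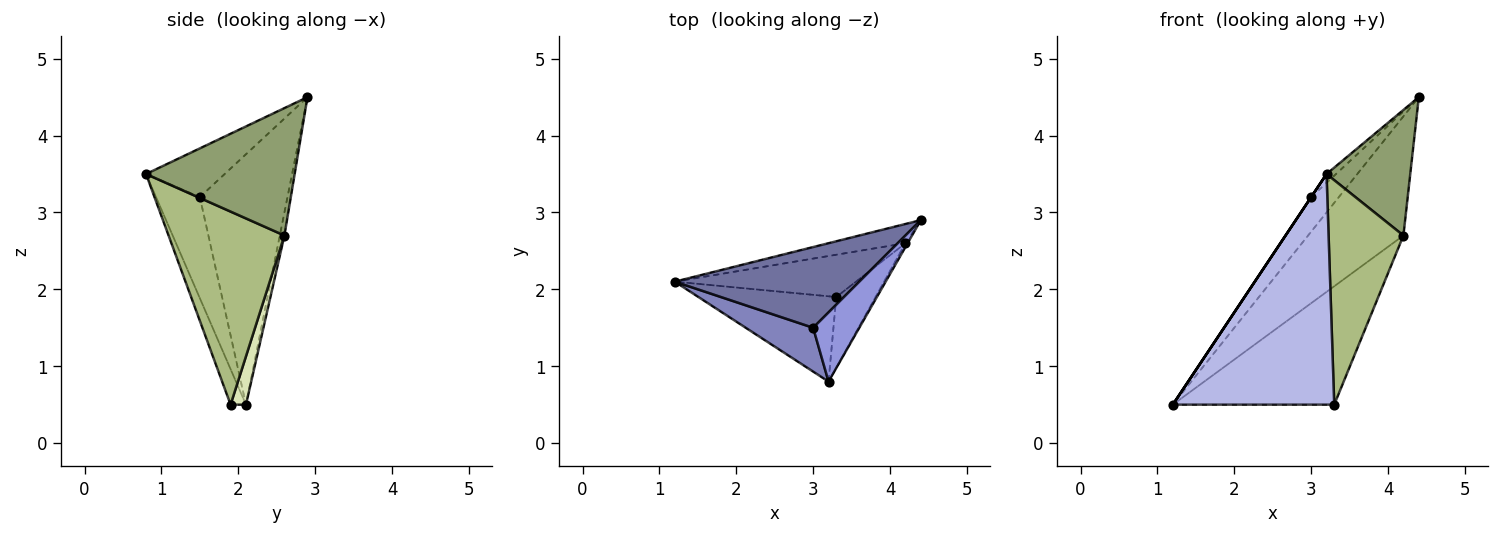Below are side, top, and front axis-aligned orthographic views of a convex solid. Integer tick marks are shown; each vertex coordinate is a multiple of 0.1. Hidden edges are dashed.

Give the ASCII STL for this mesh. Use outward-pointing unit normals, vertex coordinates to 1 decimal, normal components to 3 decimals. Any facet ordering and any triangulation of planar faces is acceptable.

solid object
 facet normal -0.780 0.246 0.575
  outer loop
   vertex 3.0 1.5 3.2
   vertex 4.4 2.9 4.5
   vertex 1.2 2.1 0.5
  endloop
 endfacet
 facet normal -0.832 0.000 0.555
  outer loop
   vertex 3.0 1.5 3.2
   vertex 1.2 2.1 0.5
   vertex 3.2 0.8 3.5
  endloop
 endfacet
 facet normal -0.723 0.087 0.685
  outer loop
   vertex 3.0 1.5 3.2
   vertex 3.2 0.8 3.5
   vertex 4.4 2.9 4.5
  endloop
 endfacet
 facet normal -0.089 -0.934 -0.346
  outer loop
   vertex 3.3 1.9 0.5
   vertex 3.2 0.8 3.5
   vertex 1.2 2.1 0.5
  endloop
 endfacet
 facet normal 0.871 -0.491 -0.015
  outer loop
   vertex 4.2 2.6 2.7
   vertex 4.4 2.9 4.5
   vertex 3.2 0.8 3.5
  endloop
 endfacet
 facet normal 0.828 -0.535 -0.169
  outer loop
   vertex 4.2 2.6 2.7
   vertex 3.2 0.8 3.5
   vertex 3.3 1.9 0.5
  endloop
 endfacet
 facet normal -0.048 0.986 -0.159
  outer loop
   vertex 4.2 2.6 2.7
   vertex 1.2 2.1 0.5
   vertex 4.4 2.9 4.5
  endloop
 endfacet
 facet normal 0.089 0.938 -0.335
  outer loop
   vertex 4.2 2.6 2.7
   vertex 3.3 1.9 0.5
   vertex 1.2 2.1 0.5
  endloop
 endfacet
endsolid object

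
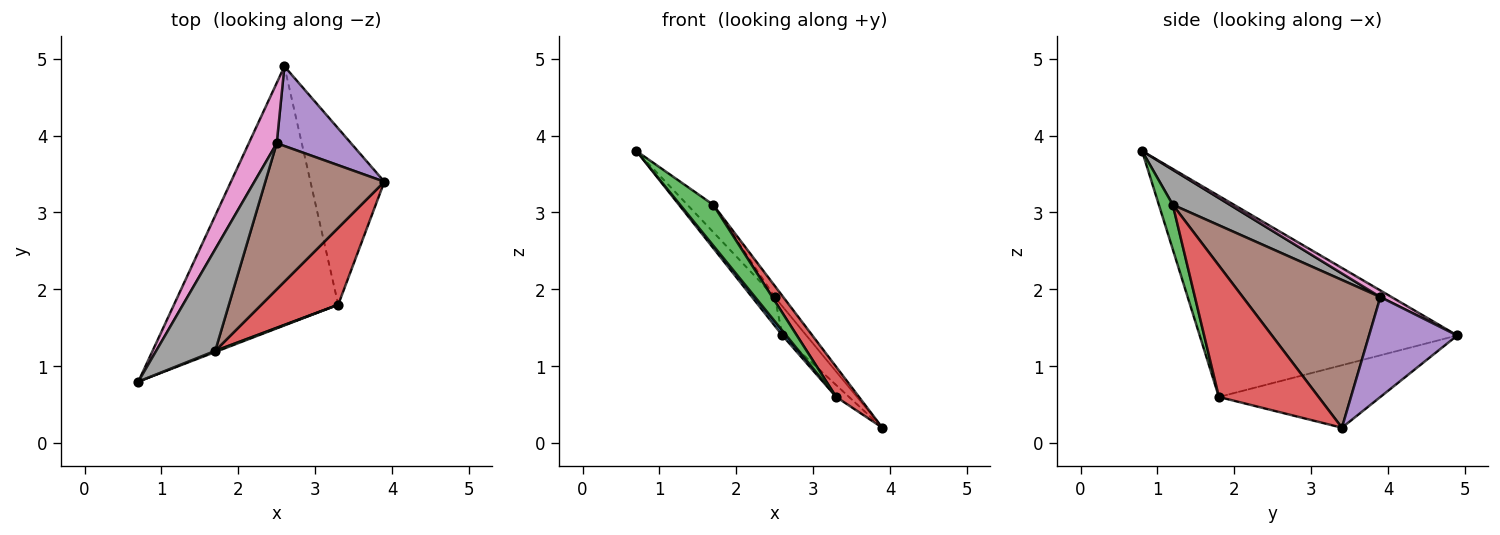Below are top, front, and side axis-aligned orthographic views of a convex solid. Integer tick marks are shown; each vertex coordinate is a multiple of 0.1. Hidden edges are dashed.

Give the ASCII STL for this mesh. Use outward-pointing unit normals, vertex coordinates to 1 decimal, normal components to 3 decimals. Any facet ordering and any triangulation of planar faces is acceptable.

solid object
 facet normal -0.774 -0.012 -0.633
  outer loop
   vertex 3.3 1.8 0.6
   vertex 0.7 0.8 3.8
   vertex 2.6 4.9 1.4
  endloop
 endfacet
 facet normal -0.645 0.051 -0.763
  outer loop
   vertex 3.3 1.8 0.6
   vertex 2.6 4.9 1.4
   vertex 3.9 3.4 0.2
  endloop
 endfacet
 facet normal 0.387 -0.922 0.027
  outer loop
   vertex 1.7 1.2 3.1
   vertex 0.7 0.8 3.8
   vertex 3.3 1.8 0.6
  endloop
 endfacet
 facet normal 0.847 -0.194 0.495
  outer loop
   vertex 1.7 1.2 3.1
   vertex 3.3 1.8 0.6
   vertex 3.9 3.4 0.2
  endloop
 endfacet
 facet normal 0.784 0.213 0.583
  outer loop
   vertex 2.5 3.9 1.9
   vertex 3.9 3.4 0.2
   vertex 2.6 4.9 1.4
  endloop
 endfacet
 facet normal 0.778 0.048 0.627
  outer loop
   vertex 2.5 3.9 1.9
   vertex 1.7 1.2 3.1
   vertex 3.9 3.4 0.2
  endloop
 endfacet
 facet normal 0.207 0.421 0.883
  outer loop
   vertex 2.5 3.9 1.9
   vertex 2.6 4.9 1.4
   vertex 0.7 0.8 3.8
  endloop
 endfacet
 facet normal 0.497 0.225 0.838
  outer loop
   vertex 2.5 3.9 1.9
   vertex 0.7 0.8 3.8
   vertex 1.7 1.2 3.1
  endloop
 endfacet
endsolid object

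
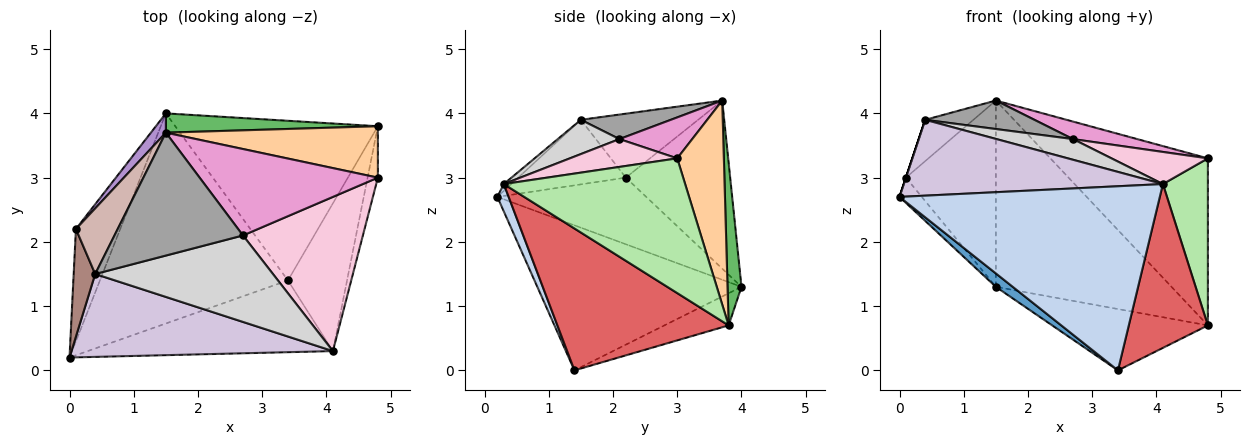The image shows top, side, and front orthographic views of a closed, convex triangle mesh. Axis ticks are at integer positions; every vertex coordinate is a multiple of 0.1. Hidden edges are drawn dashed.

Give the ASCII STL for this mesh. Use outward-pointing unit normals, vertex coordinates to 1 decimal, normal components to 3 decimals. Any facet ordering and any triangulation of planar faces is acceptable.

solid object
 facet normal -0.610 -0.050 -0.791
  outer loop
   vertex 3.4 1.4 0.0
   vertex 0.0 0.2 2.7
   vertex 1.5 4.0 1.3
  endloop
 endfacet
 facet normal 0.040 -0.931 -0.363
  outer loop
   vertex 4.1 0.3 2.9
   vertex 0.0 0.2 2.7
   vertex 3.4 1.4 0.0
  endloop
 endfacet
 facet normal -0.146 0.355 -0.923
  outer loop
   vertex 4.8 3.8 0.7
   vertex 3.4 1.4 0.0
   vertex 1.5 4.0 1.3
  endloop
 endfacet
 facet normal 0.272 0.920 0.283
  outer loop
   vertex 4.8 3.8 0.7
   vertex 1.5 3.7 4.2
   vertex 4.8 3.0 3.3
  endloop
 endfacet
 facet normal 0.079 0.992 0.103
  outer loop
   vertex 4.8 3.8 0.7
   vertex 1.5 4.0 1.3
   vertex 1.5 3.7 4.2
  endloop
 endfacet
 facet normal 0.968 -0.240 -0.074
  outer loop
   vertex 4.8 3.8 0.7
   vertex 4.8 3.0 3.3
   vertex 4.1 0.3 2.9
  endloop
 endfacet
 facet normal 0.849 -0.392 -0.354
  outer loop
   vertex 4.8 3.8 0.7
   vertex 4.1 0.3 2.9
   vertex 3.4 1.4 0.0
  endloop
 endfacet
 facet normal -0.826 0.124 -0.549
  outer loop
   vertex 0.1 2.2 3.0
   vertex 1.5 4.0 1.3
   vertex 0.0 0.2 2.7
  endloop
 endfacet
 facet normal -0.756 0.651 0.067
  outer loop
   vertex 0.1 2.2 3.0
   vertex 1.5 3.7 4.2
   vertex 1.5 4.0 1.3
  endloop
 endfacet
 facet normal -0.020 -0.675 0.738
  outer loop
   vertex 0.4 1.5 3.9
   vertex 0.0 0.2 2.7
   vertex 4.1 0.3 2.9
  endloop
 endfacet
 facet normal -0.949 0.000 0.316
  outer loop
   vertex 0.4 1.5 3.9
   vertex 0.1 2.2 3.0
   vertex 0.0 0.2 2.7
  endloop
 endfacet
 facet normal -0.792 0.325 0.517
  outer loop
   vertex 0.4 1.5 3.9
   vertex 1.5 3.7 4.2
   vertex 0.1 2.2 3.0
  endloop
 endfacet
 facet normal 0.220 -0.194 0.956
  outer loop
   vertex 2.7 2.1 3.6
   vertex 4.8 3.0 3.3
   vertex 1.5 3.7 4.2
  endloop
 endfacet
 facet normal 0.222 -0.199 0.955
  outer loop
   vertex 2.7 2.1 3.6
   vertex 4.1 0.3 2.9
   vertex 4.8 3.0 3.3
  endloop
 endfacet
 facet normal 0.183 -0.222 0.958
  outer loop
   vertex 2.7 2.1 3.6
   vertex 1.5 3.7 4.2
   vertex 0.4 1.5 3.9
  endloop
 endfacet
 facet normal 0.184 -0.228 0.956
  outer loop
   vertex 2.7 2.1 3.6
   vertex 0.4 1.5 3.9
   vertex 4.1 0.3 2.9
  endloop
 endfacet
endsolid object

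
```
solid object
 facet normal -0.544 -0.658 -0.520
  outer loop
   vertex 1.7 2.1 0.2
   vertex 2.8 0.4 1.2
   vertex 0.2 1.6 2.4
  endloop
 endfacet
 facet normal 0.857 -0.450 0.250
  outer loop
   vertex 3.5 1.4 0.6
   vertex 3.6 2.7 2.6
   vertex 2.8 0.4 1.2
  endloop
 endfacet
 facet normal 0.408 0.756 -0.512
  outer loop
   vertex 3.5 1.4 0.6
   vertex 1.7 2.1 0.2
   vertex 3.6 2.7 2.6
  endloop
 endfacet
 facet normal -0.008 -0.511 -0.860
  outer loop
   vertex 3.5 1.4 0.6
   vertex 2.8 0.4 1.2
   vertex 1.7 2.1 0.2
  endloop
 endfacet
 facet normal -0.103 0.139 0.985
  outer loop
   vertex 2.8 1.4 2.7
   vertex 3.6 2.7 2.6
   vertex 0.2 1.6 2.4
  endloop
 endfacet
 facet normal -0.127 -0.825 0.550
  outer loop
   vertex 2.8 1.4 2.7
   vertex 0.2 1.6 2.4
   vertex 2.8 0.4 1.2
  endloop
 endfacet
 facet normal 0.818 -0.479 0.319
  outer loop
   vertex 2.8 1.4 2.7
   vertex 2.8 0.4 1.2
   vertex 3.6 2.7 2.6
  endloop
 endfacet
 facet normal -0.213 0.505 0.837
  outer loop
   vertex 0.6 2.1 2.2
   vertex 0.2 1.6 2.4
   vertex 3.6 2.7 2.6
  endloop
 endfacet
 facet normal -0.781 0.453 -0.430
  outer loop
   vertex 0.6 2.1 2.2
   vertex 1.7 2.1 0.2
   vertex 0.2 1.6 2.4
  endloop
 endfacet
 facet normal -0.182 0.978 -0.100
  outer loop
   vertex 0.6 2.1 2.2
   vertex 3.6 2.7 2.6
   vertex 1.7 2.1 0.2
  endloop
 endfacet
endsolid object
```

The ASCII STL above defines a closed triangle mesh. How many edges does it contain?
15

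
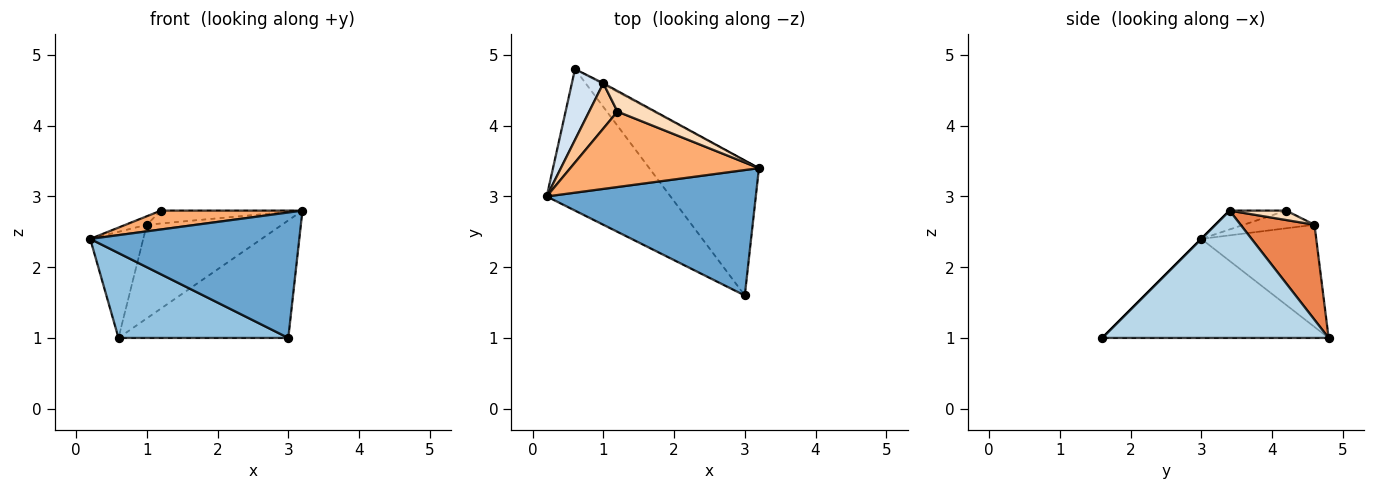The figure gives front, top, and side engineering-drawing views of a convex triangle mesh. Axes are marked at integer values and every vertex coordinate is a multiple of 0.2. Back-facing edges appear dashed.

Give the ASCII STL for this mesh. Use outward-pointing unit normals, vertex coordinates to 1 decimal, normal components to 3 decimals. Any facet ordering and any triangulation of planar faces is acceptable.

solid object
 facet normal 0.000 -0.707 0.707
  outer loop
   vertex 3.0 1.6 1.0
   vertex 3.2 3.4 2.8
   vertex 0.2 3.0 2.4
  endloop
 endfacet
 facet normal -0.566 -0.424 -0.707
  outer loop
   vertex 0.6 4.8 1.0
   vertex 3.0 1.6 1.0
   vertex 0.2 3.0 2.4
  endloop
 endfacet
 facet normal 0.659 0.494 -0.567
  outer loop
   vertex 0.6 4.8 1.0
   vertex 3.2 3.4 2.8
   vertex 3.0 1.6 1.0
  endloop
 endfacet
 facet normal -0.874 0.404 0.269
  outer loop
   vertex 1.0 4.6 2.6
   vertex 0.6 4.8 1.0
   vertex 0.2 3.0 2.4
  endloop
 endfacet
 facet normal 0.480 0.877 -0.010
  outer loop
   vertex 1.0 4.6 2.6
   vertex 3.2 3.4 2.8
   vertex 0.6 4.8 1.0
  endloop
 endfacet
 facet normal -0.097 -0.241 0.966
  outer loop
   vertex 1.2 4.2 2.8
   vertex 0.2 3.0 2.4
   vertex 3.2 3.4 2.8
  endloop
 endfacet
 facet normal -0.523 0.157 0.837
  outer loop
   vertex 1.2 4.2 2.8
   vertex 1.0 4.6 2.6
   vertex 0.2 3.0 2.4
  endloop
 endfacet
 facet normal 0.207 0.518 0.830
  outer loop
   vertex 1.2 4.2 2.8
   vertex 3.2 3.4 2.8
   vertex 1.0 4.6 2.6
  endloop
 endfacet
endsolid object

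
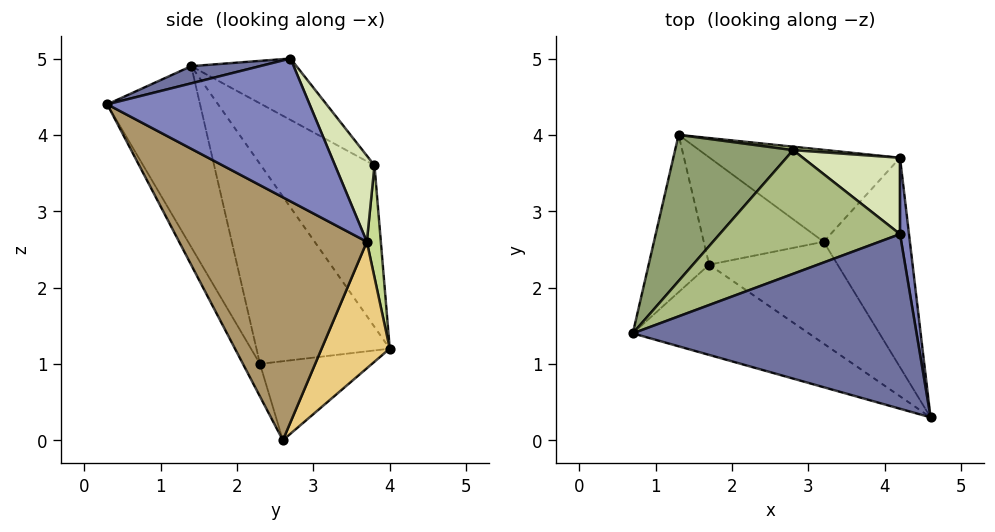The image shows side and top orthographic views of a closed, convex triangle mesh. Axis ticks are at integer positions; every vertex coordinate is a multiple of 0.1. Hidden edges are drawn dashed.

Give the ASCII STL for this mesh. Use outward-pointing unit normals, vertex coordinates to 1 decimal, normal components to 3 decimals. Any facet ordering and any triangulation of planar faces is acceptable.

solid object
 facet normal 0.059 -0.233 0.971
  outer loop
   vertex 4.2 2.7 5.0
   vertex 0.7 1.4 4.9
   vertex 4.6 0.3 4.4
  endloop
 endfacet
 facet normal 0.987 0.149 0.062
  outer loop
   vertex 4.2 3.7 2.6
   vertex 4.2 2.7 5.0
   vertex 4.6 0.3 4.4
  endloop
 endfacet
 facet normal -0.294 -0.912 -0.286
  outer loop
   vertex 1.7 2.3 1.0
   vertex 4.6 0.3 4.4
   vertex 0.7 1.4 4.9
  endloop
 endfacet
 facet normal -0.940 -0.188 -0.284
  outer loop
   vertex 1.7 2.3 1.0
   vertex 0.7 1.4 4.9
   vertex 1.3 4.0 1.2
  endloop
 endfacet
 facet normal -0.563 0.716 0.412
  outer loop
   vertex 2.8 3.8 3.6
   vertex 1.3 4.0 1.2
   vertex 0.7 1.4 4.9
  endloop
 endfacet
 facet normal -0.252 0.622 0.741
  outer loop
   vertex 2.8 3.8 3.6
   vertex 0.7 1.4 4.9
   vertex 4.2 2.7 5.0
  endloop
 endfacet
 facet normal 0.090 0.996 0.027
  outer loop
   vertex 2.8 3.8 3.6
   vertex 4.2 3.7 2.6
   vertex 1.3 4.0 1.2
  endloop
 endfacet
 facet normal 0.322 0.874 0.364
  outer loop
   vertex 2.8 3.8 3.6
   vertex 4.2 2.7 5.0
   vertex 4.2 3.7 2.6
  endloop
 endfacet
 facet normal 0.940 -0.066 -0.334
  outer loop
   vertex 3.2 2.6 0.0
   vertex 4.2 3.7 2.6
   vertex 4.6 0.3 4.4
  endloop
 endfacet
 facet normal -0.110 -0.895 -0.433
  outer loop
   vertex 3.2 2.6 0.0
   vertex 4.6 0.3 4.4
   vertex 1.7 2.3 1.0
  endloop
 endfacet
 facet normal 0.312 0.826 -0.469
  outer loop
   vertex 3.2 2.6 0.0
   vertex 1.3 4.0 1.2
   vertex 4.2 3.7 2.6
  endloop
 endfacet
 facet normal -0.550 -0.031 -0.835
  outer loop
   vertex 3.2 2.6 0.0
   vertex 1.7 2.3 1.0
   vertex 1.3 4.0 1.2
  endloop
 endfacet
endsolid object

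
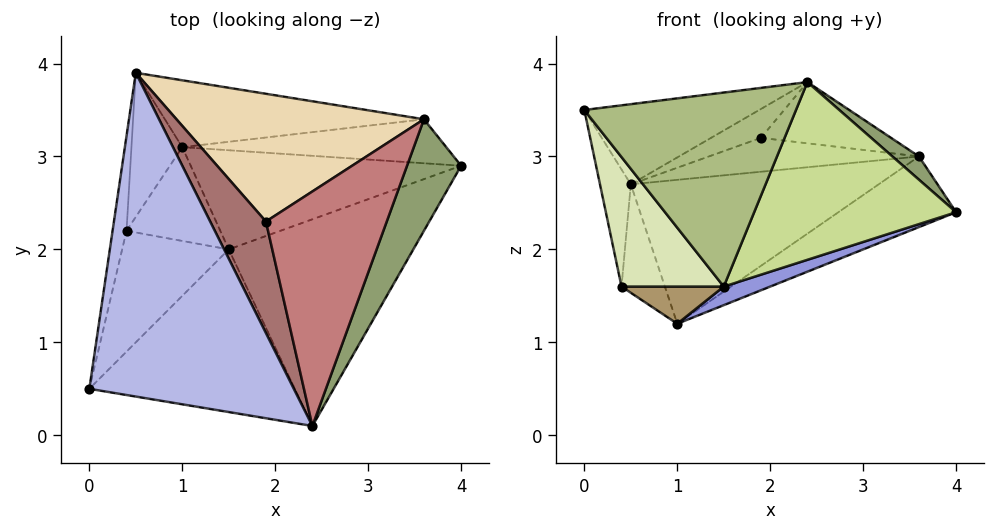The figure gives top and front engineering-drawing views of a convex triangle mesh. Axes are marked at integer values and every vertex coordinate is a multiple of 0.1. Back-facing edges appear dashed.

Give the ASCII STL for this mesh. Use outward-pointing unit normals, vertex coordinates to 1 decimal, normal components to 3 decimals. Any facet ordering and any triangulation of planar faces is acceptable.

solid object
 facet normal 0.259 0.820 -0.511
  outer loop
   vertex 3.6 3.4 3.0
   vertex 4.0 2.9 2.4
   vertex 1.0 3.1 1.2
  endloop
 endfacet
 facet normal 0.184 0.891 -0.414
  outer loop
   vertex 3.6 3.4 3.0
   vertex 1.0 3.1 1.2
   vertex 0.5 3.9 2.7
  endloop
 endfacet
 facet normal 0.356 -0.172 -0.919
  outer loop
   vertex 1.5 2.0 1.6
   vertex 1.0 3.1 1.2
   vertex 4.0 2.9 2.4
  endloop
 endfacet
 facet normal -0.081 0.240 0.967
  outer loop
   vertex 2.4 0.1 3.8
   vertex 0.5 3.9 2.7
   vertex 0.0 0.5 3.5
  endloop
 endfacet
 facet normal 0.772 -0.130 0.623
  outer loop
   vertex 2.4 0.1 3.8
   vertex 4.0 2.9 2.4
   vertex 3.6 3.4 3.0
  endloop
 endfacet
 facet normal -0.047 -0.765 -0.642
  outer loop
   vertex 2.4 0.1 3.8
   vertex 0.0 0.5 3.5
   vertex 1.5 2.0 1.6
  endloop
 endfacet
 facet normal 0.431 -0.588 -0.684
  outer loop
   vertex 2.4 0.1 3.8
   vertex 1.5 2.0 1.6
   vertex 4.0 2.9 2.4
  endloop
 endfacet
 facet normal -0.132 -0.725 -0.676
  outer loop
   vertex 0.4 2.2 1.6
   vertex 1.5 2.0 1.6
   vertex 0.0 0.5 3.5
  endloop
 endfacet
 facet normal -0.067 -0.368 -0.928
  outer loop
   vertex 0.4 2.2 1.6
   vertex 1.0 3.1 1.2
   vertex 1.5 2.0 1.6
  endloop
 endfacet
 facet normal -0.988 0.122 -0.099
  outer loop
   vertex 0.4 2.2 1.6
   vertex 0.0 0.5 3.5
   vertex 0.5 3.9 2.7
  endloop
 endfacet
 facet normal -0.820 0.344 -0.457
  outer loop
   vertex 0.4 2.2 1.6
   vertex 0.5 3.9 2.7
   vertex 1.0 3.1 1.2
  endloop
 endfacet
 facet normal -0.052 0.256 0.965
  outer loop
   vertex 1.9 2.3 3.2
   vertex 3.6 3.4 3.0
   vertex 0.5 3.9 2.7
  endloop
 endfacet
 facet normal -0.059 0.250 0.966
  outer loop
   vertex 1.9 2.3 3.2
   vertex 0.5 3.9 2.7
   vertex 2.4 0.1 3.8
  endloop
 endfacet
 facet normal -0.050 0.252 0.966
  outer loop
   vertex 1.9 2.3 3.2
   vertex 2.4 0.1 3.8
   vertex 3.6 3.4 3.0
  endloop
 endfacet
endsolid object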